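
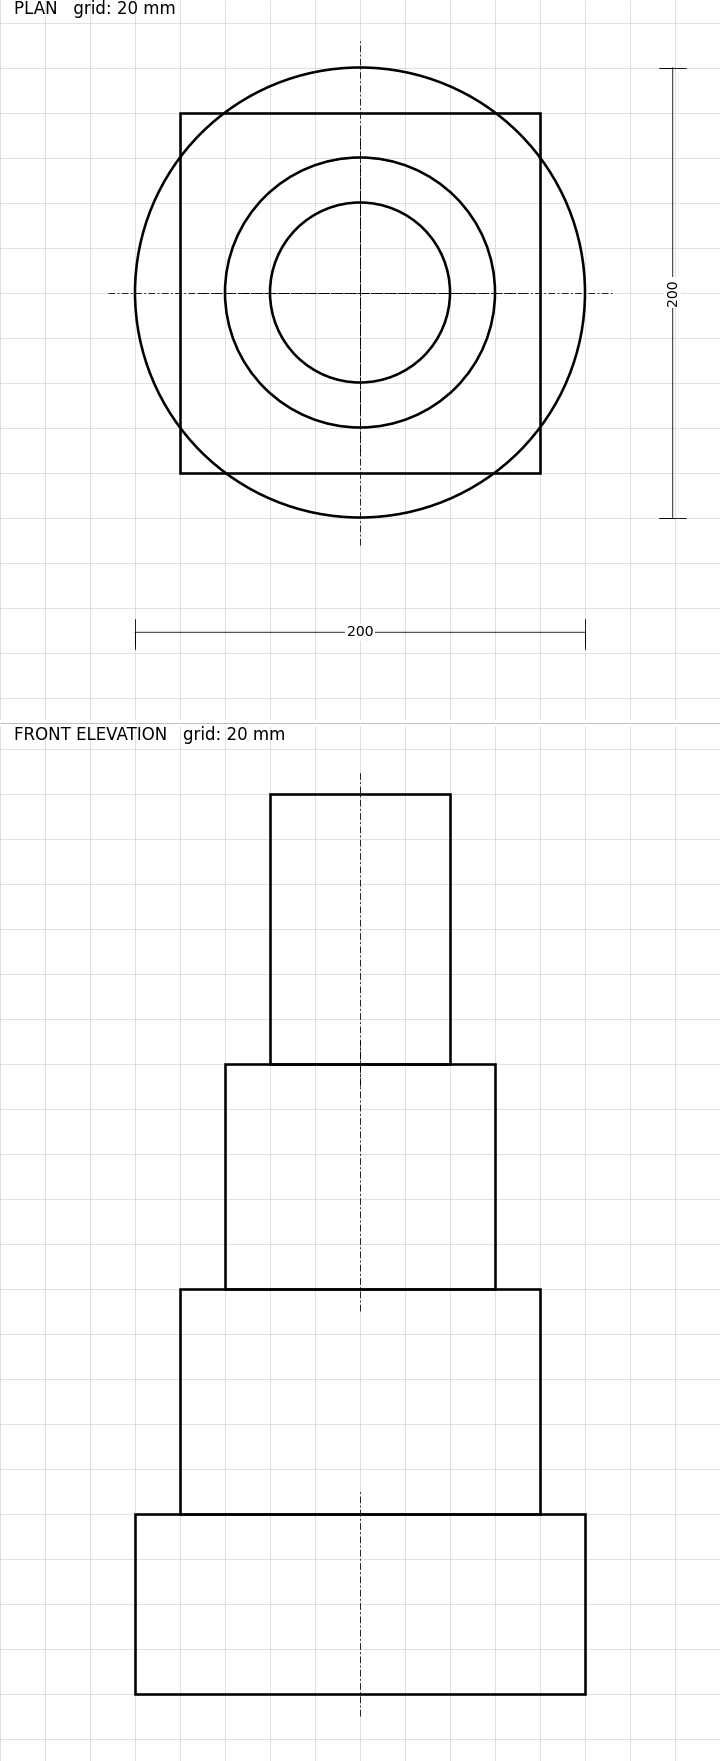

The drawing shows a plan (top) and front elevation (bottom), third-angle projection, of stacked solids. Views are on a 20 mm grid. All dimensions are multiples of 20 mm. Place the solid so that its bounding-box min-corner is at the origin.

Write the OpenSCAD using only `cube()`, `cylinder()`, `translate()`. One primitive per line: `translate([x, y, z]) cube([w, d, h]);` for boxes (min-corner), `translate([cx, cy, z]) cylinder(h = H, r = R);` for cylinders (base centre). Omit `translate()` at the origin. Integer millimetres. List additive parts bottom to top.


translate([100, 100, 0]) cylinder(h = 80, r = 100);
translate([20, 20, 80]) cube([160, 160, 100]);
translate([100, 100, 180]) cylinder(h = 100, r = 60);
translate([100, 100, 280]) cylinder(h = 120, r = 40);


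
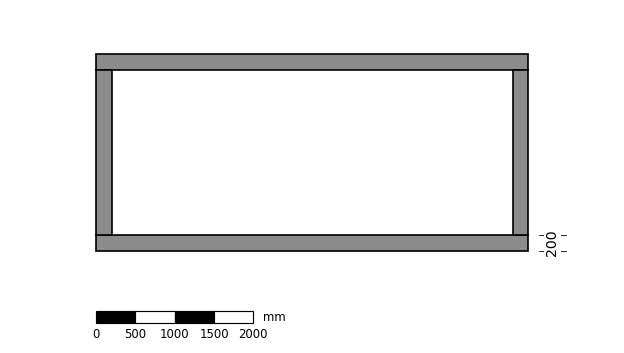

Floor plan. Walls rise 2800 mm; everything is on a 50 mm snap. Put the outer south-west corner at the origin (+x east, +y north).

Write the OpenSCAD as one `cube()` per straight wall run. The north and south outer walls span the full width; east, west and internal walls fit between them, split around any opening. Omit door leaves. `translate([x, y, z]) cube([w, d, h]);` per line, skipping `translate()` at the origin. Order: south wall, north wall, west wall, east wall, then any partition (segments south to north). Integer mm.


cube([5500, 200, 2800]);
translate([0, 2300, 0]) cube([5500, 200, 2800]);
translate([0, 200, 0]) cube([200, 2100, 2800]);
translate([5300, 200, 0]) cube([200, 2100, 2800]);


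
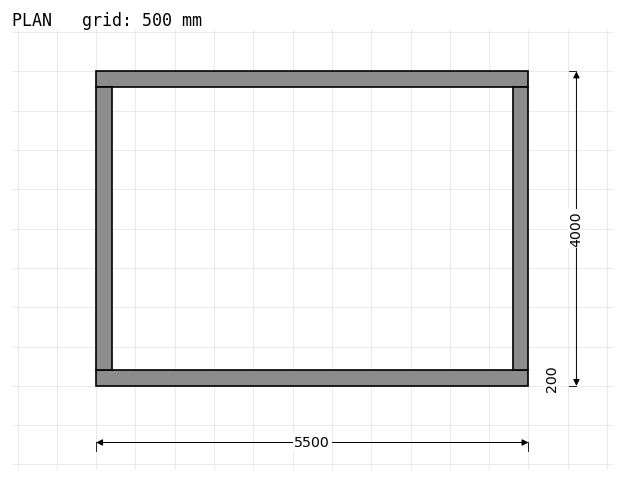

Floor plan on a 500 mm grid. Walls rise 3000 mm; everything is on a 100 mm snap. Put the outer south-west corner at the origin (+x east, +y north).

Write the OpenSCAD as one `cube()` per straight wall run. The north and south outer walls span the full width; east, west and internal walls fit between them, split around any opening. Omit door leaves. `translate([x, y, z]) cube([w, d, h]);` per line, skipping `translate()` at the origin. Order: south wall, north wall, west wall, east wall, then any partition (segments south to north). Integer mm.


cube([5500, 200, 3000]);
translate([0, 3800, 0]) cube([5500, 200, 3000]);
translate([0, 200, 0]) cube([200, 3600, 3000]);
translate([5300, 200, 0]) cube([200, 3600, 3000]);


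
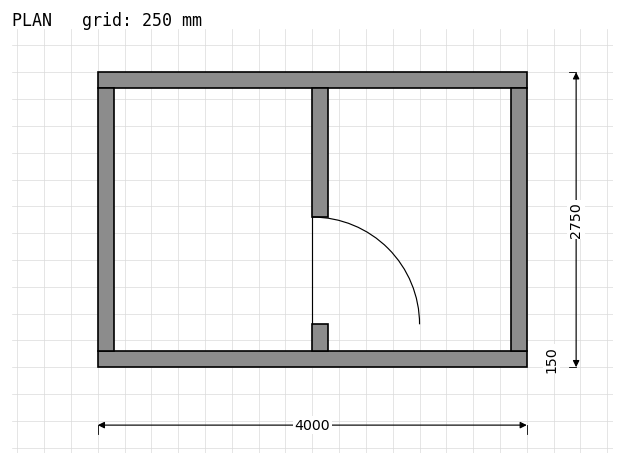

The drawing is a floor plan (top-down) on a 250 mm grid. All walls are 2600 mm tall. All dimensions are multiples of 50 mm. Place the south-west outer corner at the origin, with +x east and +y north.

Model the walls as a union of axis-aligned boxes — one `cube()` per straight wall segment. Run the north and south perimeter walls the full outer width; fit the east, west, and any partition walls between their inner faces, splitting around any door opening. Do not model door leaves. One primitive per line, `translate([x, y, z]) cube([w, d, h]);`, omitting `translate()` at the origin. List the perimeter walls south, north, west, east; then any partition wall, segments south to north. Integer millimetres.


cube([4000, 150, 2600]);
translate([0, 2600, 0]) cube([4000, 150, 2600]);
translate([0, 150, 0]) cube([150, 2450, 2600]);
translate([3850, 150, 0]) cube([150, 2450, 2600]);
translate([2000, 150, 0]) cube([150, 250, 2600]);
translate([2000, 1400, 0]) cube([150, 1200, 2600]);


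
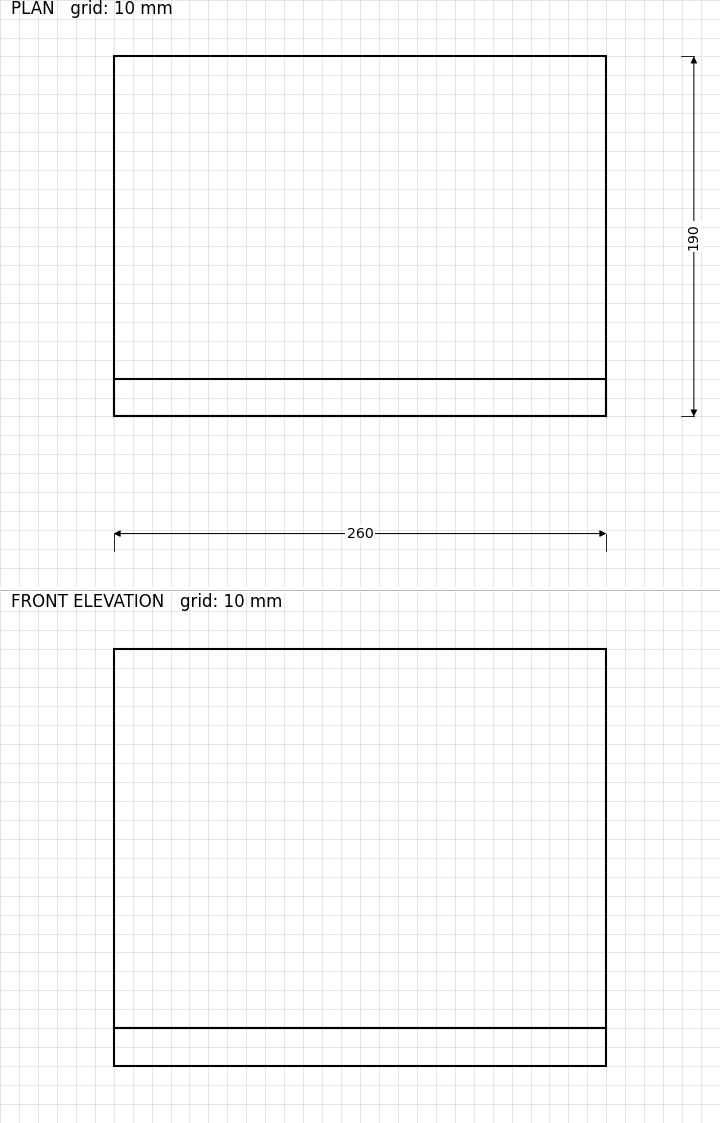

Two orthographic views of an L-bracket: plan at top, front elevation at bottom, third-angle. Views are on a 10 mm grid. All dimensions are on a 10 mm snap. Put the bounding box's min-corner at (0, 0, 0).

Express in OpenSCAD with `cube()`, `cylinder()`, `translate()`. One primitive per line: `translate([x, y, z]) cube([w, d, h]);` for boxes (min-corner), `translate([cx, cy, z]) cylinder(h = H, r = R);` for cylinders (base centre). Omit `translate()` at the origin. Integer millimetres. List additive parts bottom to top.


cube([260, 190, 20]);
translate([0, 0, 20]) cube([260, 20, 200]);


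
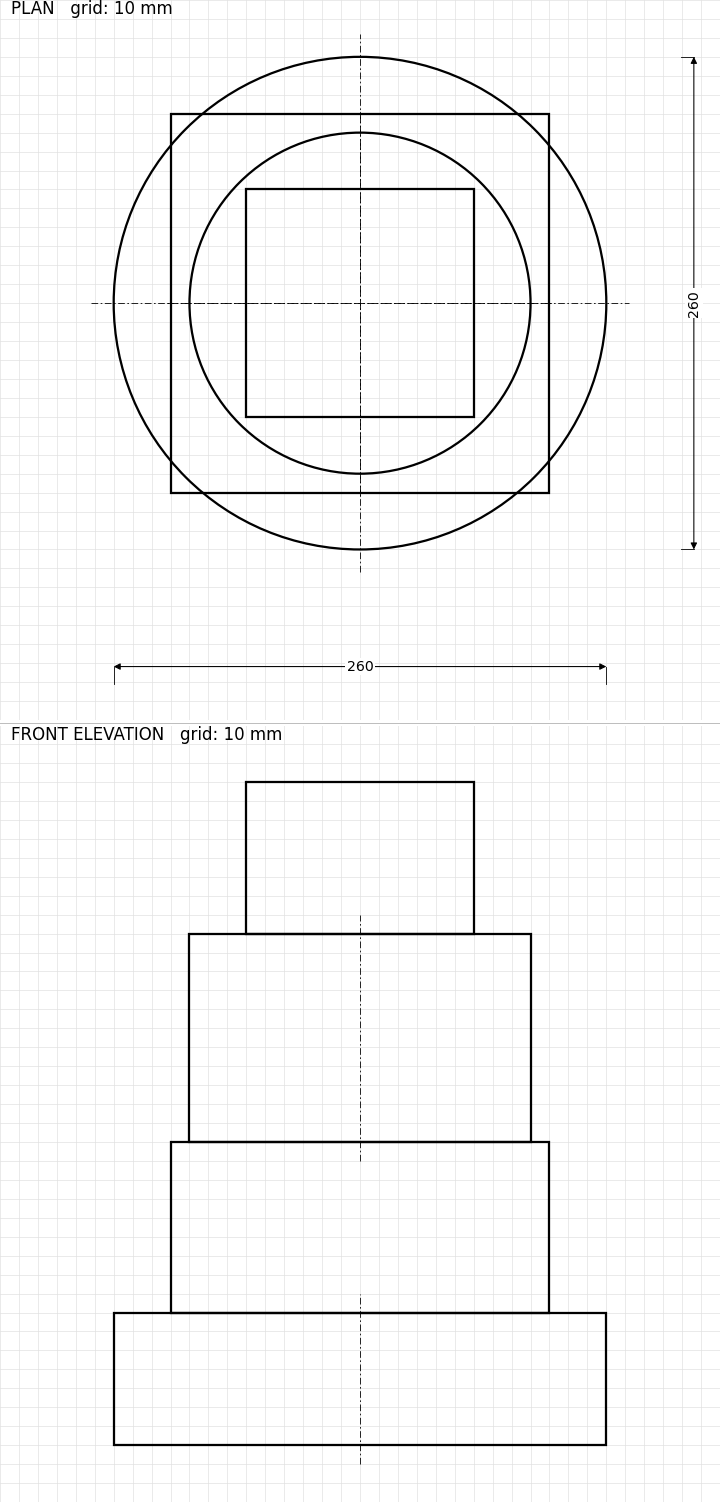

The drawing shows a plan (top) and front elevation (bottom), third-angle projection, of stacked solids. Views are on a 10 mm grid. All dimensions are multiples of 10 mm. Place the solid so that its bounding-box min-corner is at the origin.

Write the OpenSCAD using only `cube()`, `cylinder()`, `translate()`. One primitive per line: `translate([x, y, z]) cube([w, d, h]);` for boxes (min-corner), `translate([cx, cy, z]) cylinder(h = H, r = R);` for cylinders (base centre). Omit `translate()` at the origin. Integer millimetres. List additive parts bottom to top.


translate([130, 130, 0]) cylinder(h = 70, r = 130);
translate([30, 30, 70]) cube([200, 200, 90]);
translate([130, 130, 160]) cylinder(h = 110, r = 90);
translate([70, 70, 270]) cube([120, 120, 80]);


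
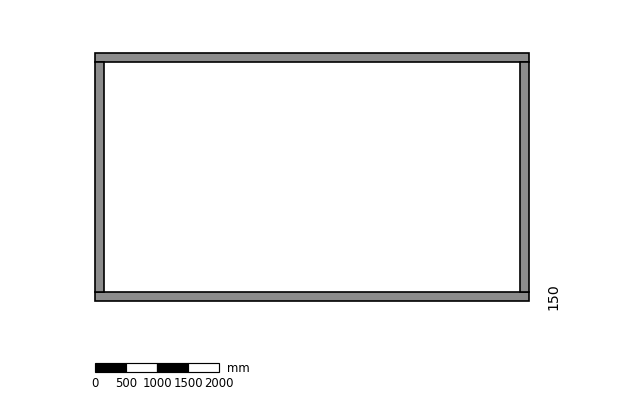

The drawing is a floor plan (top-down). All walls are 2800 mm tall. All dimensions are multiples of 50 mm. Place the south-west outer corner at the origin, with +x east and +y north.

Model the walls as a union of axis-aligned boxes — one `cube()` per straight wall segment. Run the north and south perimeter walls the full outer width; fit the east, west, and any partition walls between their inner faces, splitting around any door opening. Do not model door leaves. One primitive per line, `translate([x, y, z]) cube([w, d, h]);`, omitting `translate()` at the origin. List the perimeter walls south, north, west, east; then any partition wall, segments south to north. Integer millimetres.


cube([7000, 150, 2800]);
translate([0, 3850, 0]) cube([7000, 150, 2800]);
translate([0, 150, 0]) cube([150, 3700, 2800]);
translate([6850, 150, 0]) cube([150, 3700, 2800]);


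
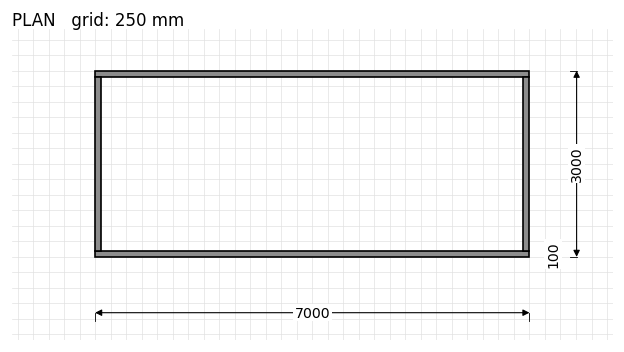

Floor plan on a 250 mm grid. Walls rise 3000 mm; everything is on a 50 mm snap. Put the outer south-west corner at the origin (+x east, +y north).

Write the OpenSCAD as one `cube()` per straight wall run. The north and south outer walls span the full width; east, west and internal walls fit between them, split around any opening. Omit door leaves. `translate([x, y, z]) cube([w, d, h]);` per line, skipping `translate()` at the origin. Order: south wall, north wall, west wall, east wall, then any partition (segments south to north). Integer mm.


cube([7000, 100, 3000]);
translate([0, 2900, 0]) cube([7000, 100, 3000]);
translate([0, 100, 0]) cube([100, 2800, 3000]);
translate([6900, 100, 0]) cube([100, 2800, 3000]);


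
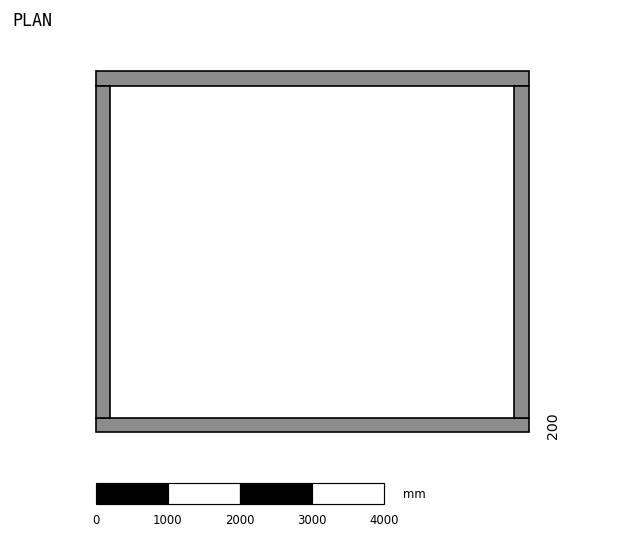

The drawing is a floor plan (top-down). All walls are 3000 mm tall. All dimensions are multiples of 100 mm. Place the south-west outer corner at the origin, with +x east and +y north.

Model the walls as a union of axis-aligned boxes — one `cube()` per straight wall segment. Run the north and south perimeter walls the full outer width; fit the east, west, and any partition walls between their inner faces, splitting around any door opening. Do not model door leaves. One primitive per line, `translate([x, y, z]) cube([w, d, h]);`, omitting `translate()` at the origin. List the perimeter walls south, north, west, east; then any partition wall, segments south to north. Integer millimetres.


cube([6000, 200, 3000]);
translate([0, 4800, 0]) cube([6000, 200, 3000]);
translate([0, 200, 0]) cube([200, 4600, 3000]);
translate([5800, 200, 0]) cube([200, 4600, 3000]);


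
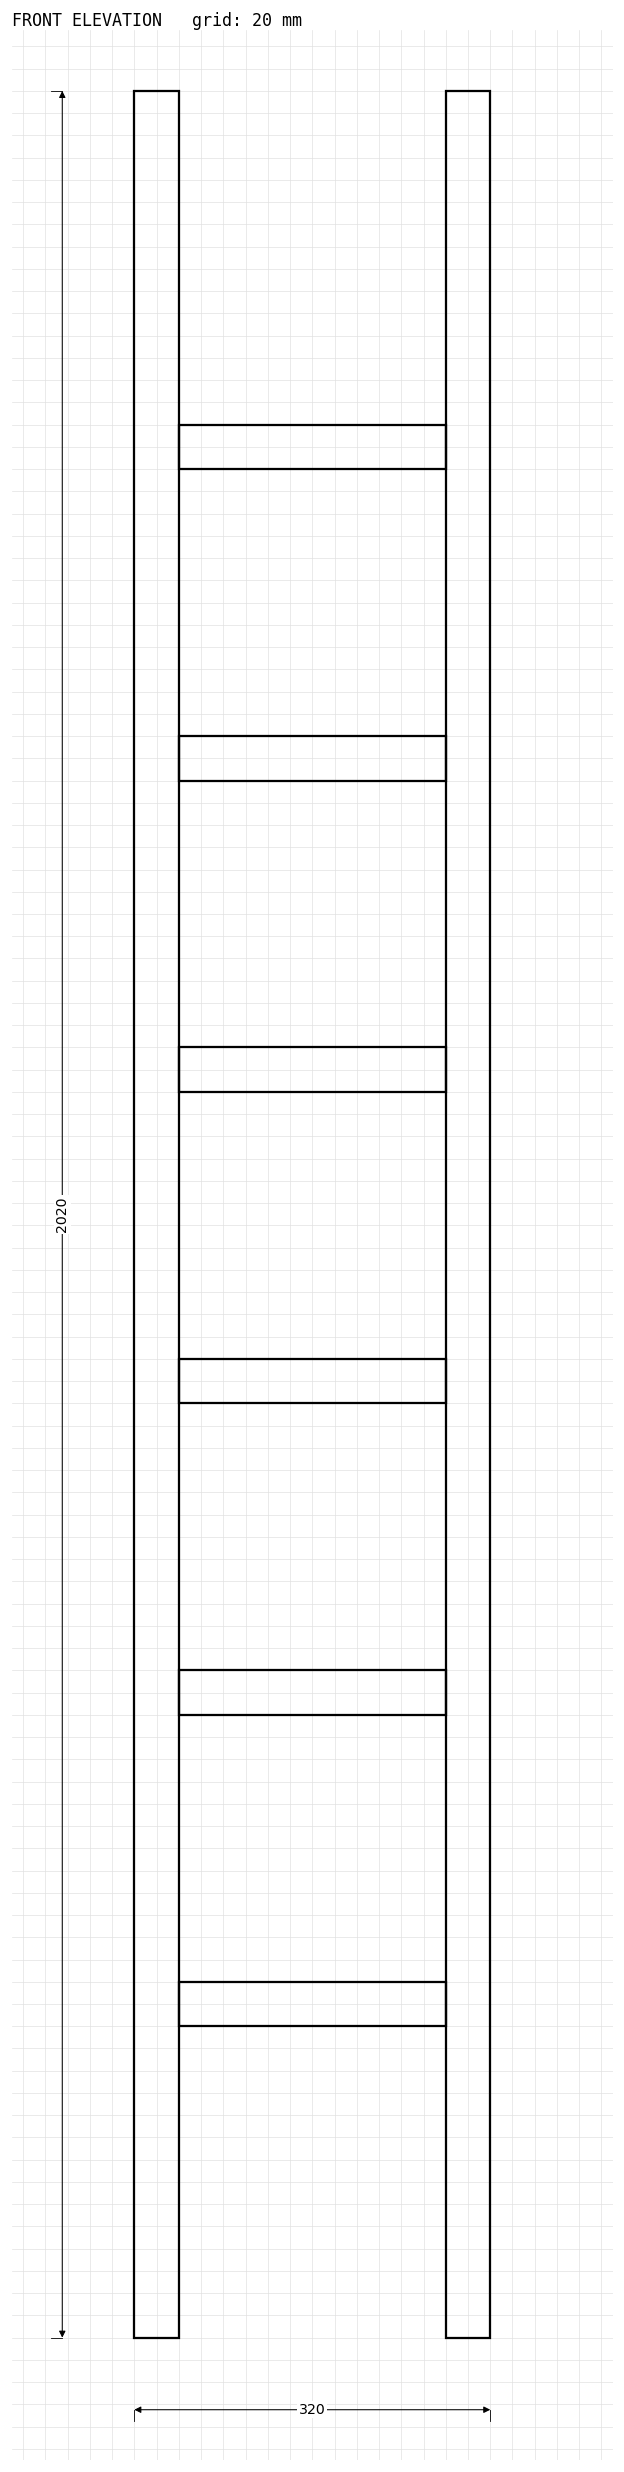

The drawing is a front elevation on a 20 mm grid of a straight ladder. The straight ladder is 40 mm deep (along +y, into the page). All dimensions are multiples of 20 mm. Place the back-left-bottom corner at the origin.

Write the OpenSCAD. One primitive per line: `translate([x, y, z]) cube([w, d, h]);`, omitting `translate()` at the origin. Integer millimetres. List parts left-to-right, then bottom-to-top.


cube([40, 40, 2020]);
translate([40, 0, 280]) cube([240, 40, 40]);
translate([40, 0, 560]) cube([240, 40, 40]);
translate([40, 0, 840]) cube([240, 40, 40]);
translate([40, 0, 1120]) cube([240, 40, 40]);
translate([40, 0, 1400]) cube([240, 40, 40]);
translate([40, 0, 1680]) cube([240, 40, 40]);
translate([280, 0, 0]) cube([40, 40, 2020]);


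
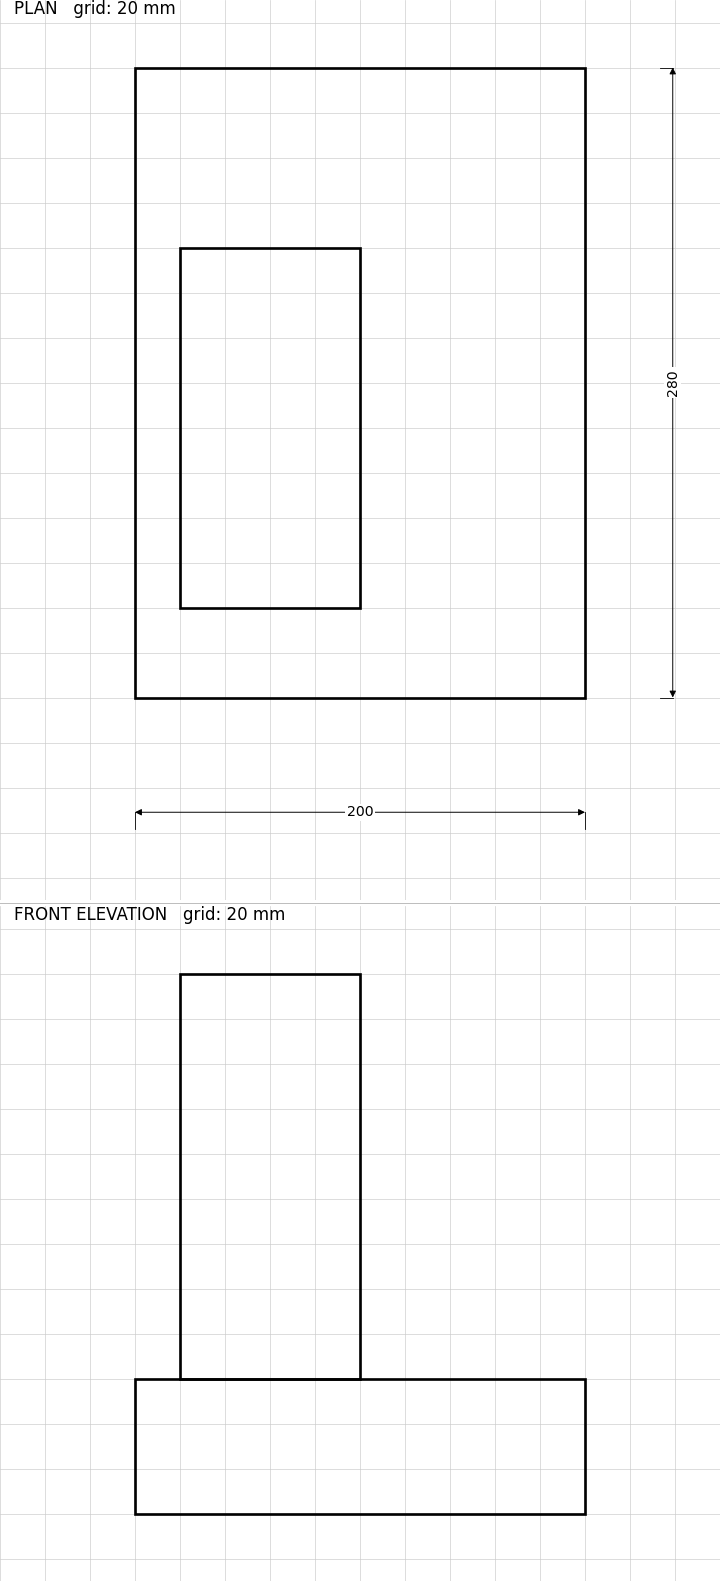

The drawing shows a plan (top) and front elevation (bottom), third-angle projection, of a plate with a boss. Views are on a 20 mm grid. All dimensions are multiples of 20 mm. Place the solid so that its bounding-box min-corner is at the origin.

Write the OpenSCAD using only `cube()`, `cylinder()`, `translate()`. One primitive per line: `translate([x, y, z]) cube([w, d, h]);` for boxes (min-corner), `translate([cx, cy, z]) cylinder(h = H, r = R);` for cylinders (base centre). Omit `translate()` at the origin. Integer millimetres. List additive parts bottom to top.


cube([200, 280, 60]);
translate([20, 40, 60]) cube([80, 160, 180]);


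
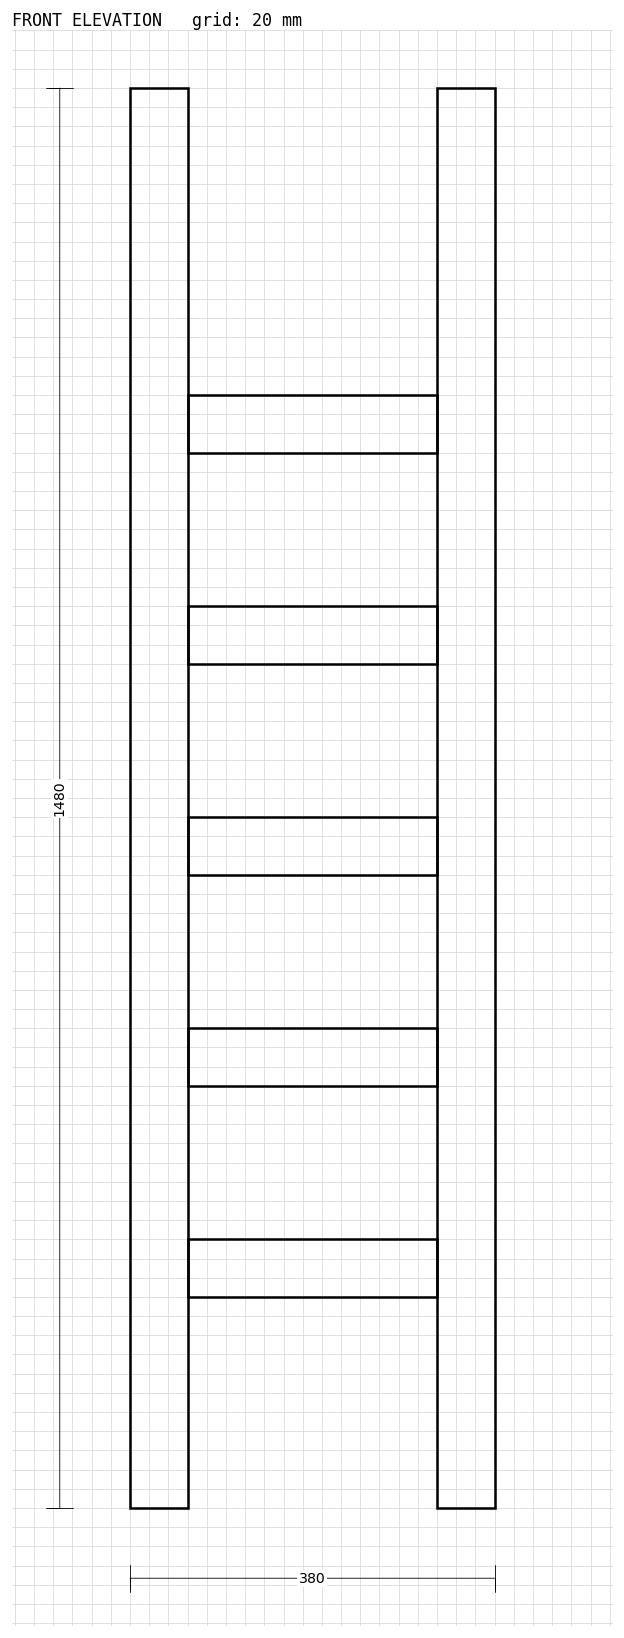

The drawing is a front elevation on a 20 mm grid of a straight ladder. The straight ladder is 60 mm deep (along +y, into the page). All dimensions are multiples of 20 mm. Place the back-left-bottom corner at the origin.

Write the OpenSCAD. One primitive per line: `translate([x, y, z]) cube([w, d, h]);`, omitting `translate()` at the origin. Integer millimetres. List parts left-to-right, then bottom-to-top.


cube([60, 60, 1480]);
translate([60, 0, 220]) cube([260, 60, 60]);
translate([60, 0, 440]) cube([260, 60, 60]);
translate([60, 0, 660]) cube([260, 60, 60]);
translate([60, 0, 880]) cube([260, 60, 60]);
translate([60, 0, 1100]) cube([260, 60, 60]);
translate([320, 0, 0]) cube([60, 60, 1480]);


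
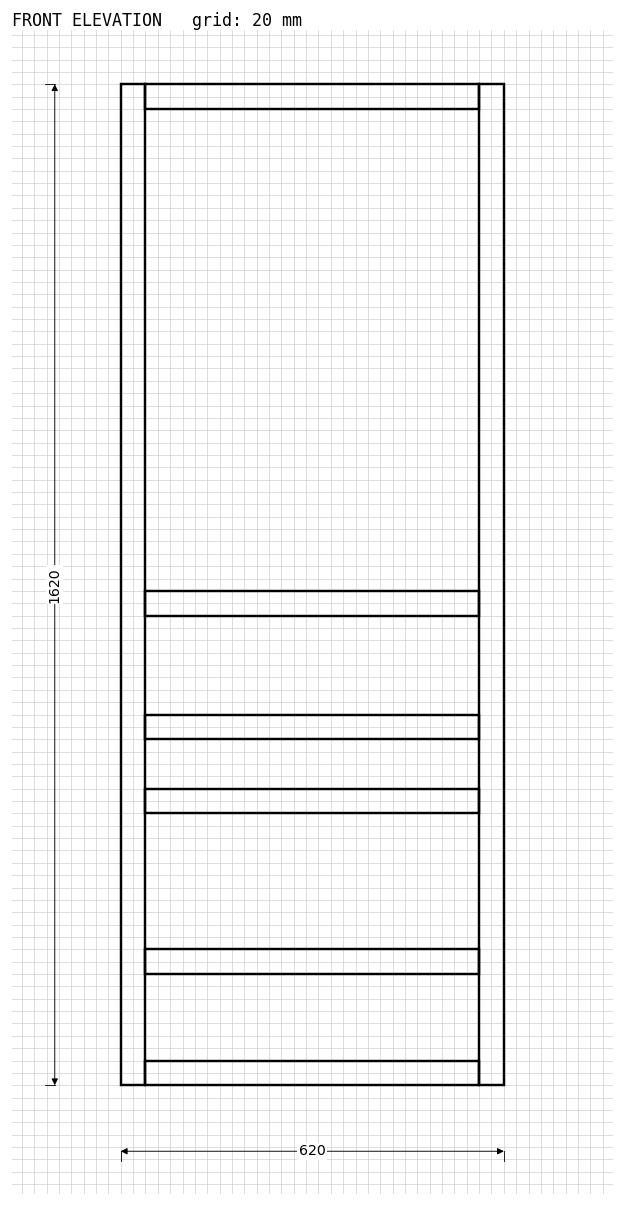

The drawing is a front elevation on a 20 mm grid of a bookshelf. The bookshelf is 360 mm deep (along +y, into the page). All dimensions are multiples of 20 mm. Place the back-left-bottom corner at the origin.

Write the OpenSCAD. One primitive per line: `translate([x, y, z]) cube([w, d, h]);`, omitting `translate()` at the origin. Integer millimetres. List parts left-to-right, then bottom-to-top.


cube([40, 360, 1620]);
translate([40, 0, 0]) cube([540, 360, 40]);
translate([40, 0, 180]) cube([540, 360, 40]);
translate([40, 0, 440]) cube([540, 360, 40]);
translate([40, 0, 560]) cube([540, 360, 40]);
translate([40, 0, 760]) cube([540, 360, 40]);
translate([40, 0, 1580]) cube([540, 360, 40]);
translate([580, 0, 0]) cube([40, 360, 1620]);


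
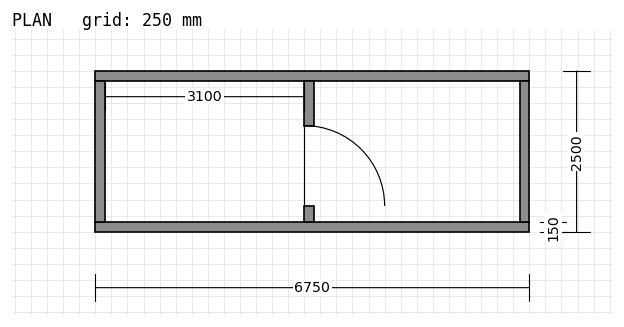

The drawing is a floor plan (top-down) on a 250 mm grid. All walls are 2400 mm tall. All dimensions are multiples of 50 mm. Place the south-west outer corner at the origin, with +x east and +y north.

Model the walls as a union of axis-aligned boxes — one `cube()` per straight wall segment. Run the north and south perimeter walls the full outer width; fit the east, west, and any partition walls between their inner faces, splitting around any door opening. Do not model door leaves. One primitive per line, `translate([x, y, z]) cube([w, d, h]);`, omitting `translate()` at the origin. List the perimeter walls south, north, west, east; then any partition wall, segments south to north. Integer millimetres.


cube([6750, 150, 2400]);
translate([0, 2350, 0]) cube([6750, 150, 2400]);
translate([0, 150, 0]) cube([150, 2200, 2400]);
translate([6600, 150, 0]) cube([150, 2200, 2400]);
translate([3250, 150, 0]) cube([150, 250, 2400]);
translate([3250, 1650, 0]) cube([150, 700, 2400]);


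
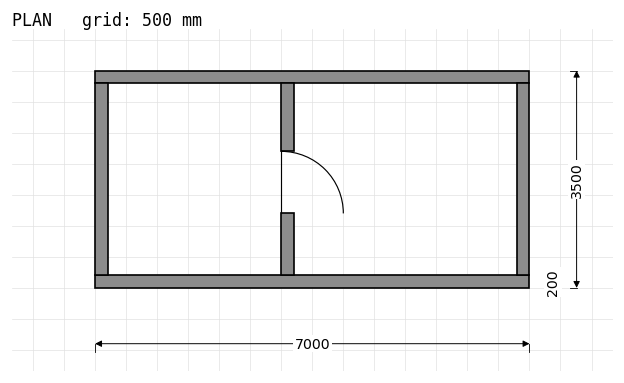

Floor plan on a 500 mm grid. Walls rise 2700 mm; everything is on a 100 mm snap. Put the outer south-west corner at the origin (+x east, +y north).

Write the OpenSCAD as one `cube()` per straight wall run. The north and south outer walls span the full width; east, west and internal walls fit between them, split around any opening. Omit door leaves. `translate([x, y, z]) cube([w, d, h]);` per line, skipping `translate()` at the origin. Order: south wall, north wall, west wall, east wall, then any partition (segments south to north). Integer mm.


cube([7000, 200, 2700]);
translate([0, 3300, 0]) cube([7000, 200, 2700]);
translate([0, 200, 0]) cube([200, 3100, 2700]);
translate([6800, 200, 0]) cube([200, 3100, 2700]);
translate([3000, 200, 0]) cube([200, 1000, 2700]);
translate([3000, 2200, 0]) cube([200, 1100, 2700]);


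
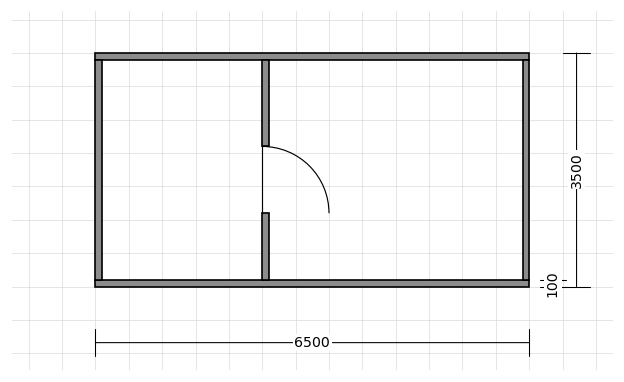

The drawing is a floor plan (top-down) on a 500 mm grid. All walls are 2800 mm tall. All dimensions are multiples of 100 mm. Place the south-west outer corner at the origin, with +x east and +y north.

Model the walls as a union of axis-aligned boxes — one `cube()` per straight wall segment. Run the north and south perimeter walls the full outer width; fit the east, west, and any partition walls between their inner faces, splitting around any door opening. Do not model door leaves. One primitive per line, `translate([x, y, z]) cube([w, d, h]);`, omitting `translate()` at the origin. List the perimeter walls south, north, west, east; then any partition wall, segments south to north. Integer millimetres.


cube([6500, 100, 2800]);
translate([0, 3400, 0]) cube([6500, 100, 2800]);
translate([0, 100, 0]) cube([100, 3300, 2800]);
translate([6400, 100, 0]) cube([100, 3300, 2800]);
translate([2500, 100, 0]) cube([100, 1000, 2800]);
translate([2500, 2100, 0]) cube([100, 1300, 2800]);


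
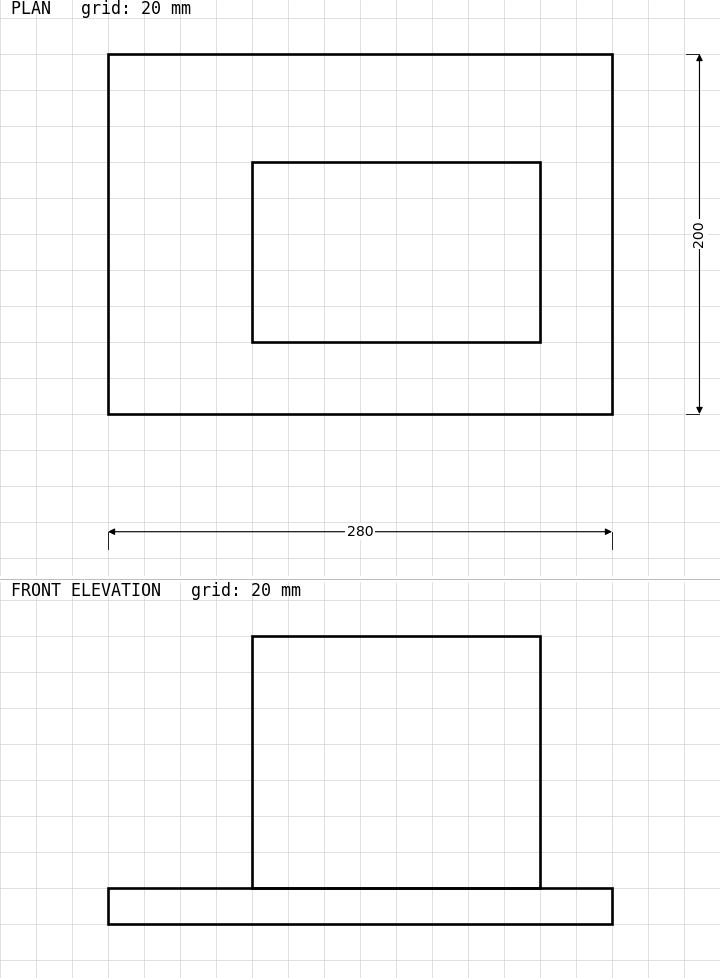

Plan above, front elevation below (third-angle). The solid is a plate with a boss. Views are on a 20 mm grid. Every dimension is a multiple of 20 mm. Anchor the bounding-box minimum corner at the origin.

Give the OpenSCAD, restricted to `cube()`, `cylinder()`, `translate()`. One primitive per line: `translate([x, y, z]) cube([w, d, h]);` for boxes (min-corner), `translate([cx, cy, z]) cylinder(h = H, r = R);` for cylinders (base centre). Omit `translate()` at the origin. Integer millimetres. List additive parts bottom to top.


cube([280, 200, 20]);
translate([80, 40, 20]) cube([160, 100, 140]);


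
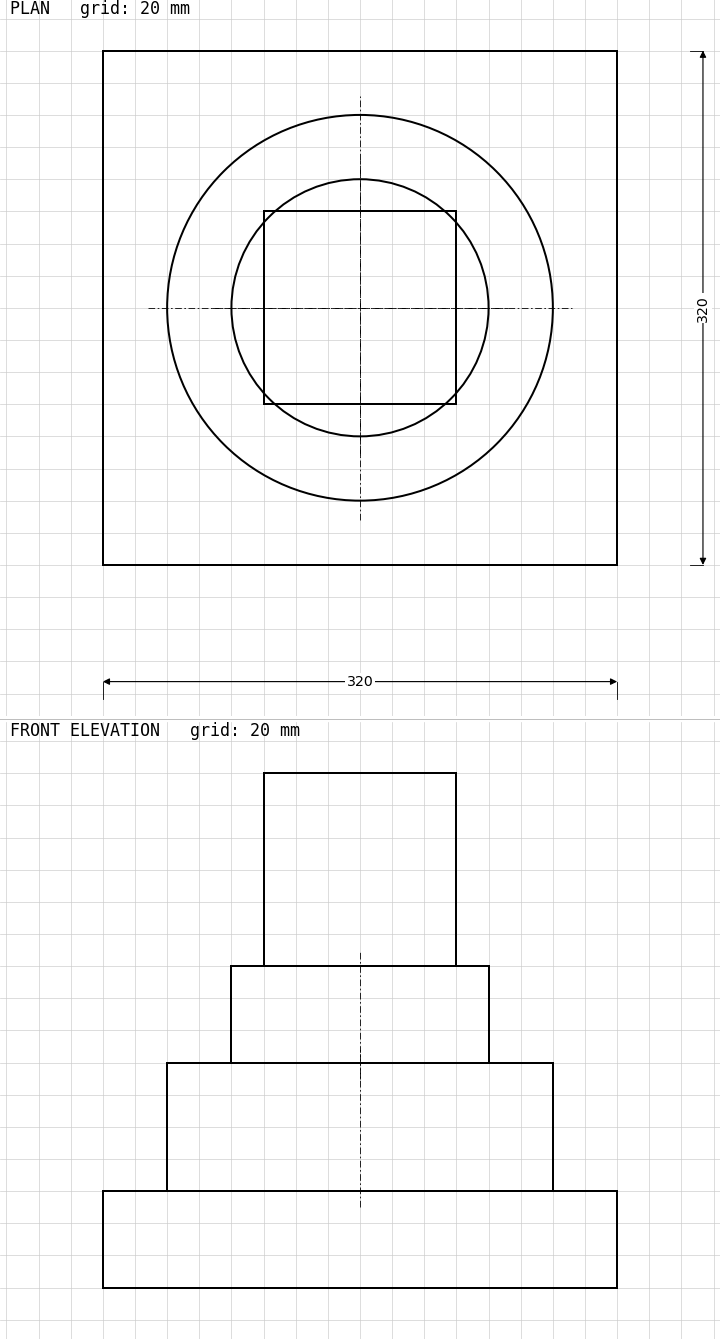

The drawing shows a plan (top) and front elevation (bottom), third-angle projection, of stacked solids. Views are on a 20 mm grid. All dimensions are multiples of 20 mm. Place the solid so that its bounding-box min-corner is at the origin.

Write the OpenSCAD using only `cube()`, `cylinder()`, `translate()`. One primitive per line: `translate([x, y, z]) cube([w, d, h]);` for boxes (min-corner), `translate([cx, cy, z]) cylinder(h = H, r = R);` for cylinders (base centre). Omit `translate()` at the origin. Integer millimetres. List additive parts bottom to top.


cube([320, 320, 60]);
translate([160, 160, 60]) cylinder(h = 80, r = 120);
translate([160, 160, 140]) cylinder(h = 60, r = 80);
translate([100, 100, 200]) cube([120, 120, 120]);


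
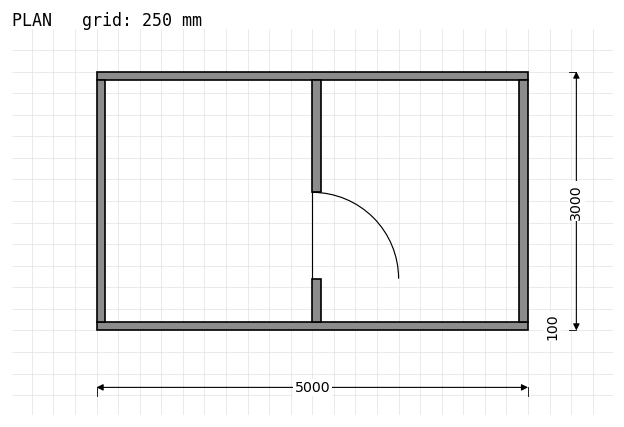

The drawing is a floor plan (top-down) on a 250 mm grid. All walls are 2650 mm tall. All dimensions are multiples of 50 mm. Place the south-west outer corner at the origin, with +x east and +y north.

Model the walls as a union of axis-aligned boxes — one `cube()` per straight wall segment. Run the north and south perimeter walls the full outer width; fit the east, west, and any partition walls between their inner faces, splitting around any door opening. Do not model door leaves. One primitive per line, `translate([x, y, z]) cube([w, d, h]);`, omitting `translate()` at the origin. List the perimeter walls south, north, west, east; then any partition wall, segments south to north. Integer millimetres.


cube([5000, 100, 2650]);
translate([0, 2900, 0]) cube([5000, 100, 2650]);
translate([0, 100, 0]) cube([100, 2800, 2650]);
translate([4900, 100, 0]) cube([100, 2800, 2650]);
translate([2500, 100, 0]) cube([100, 500, 2650]);
translate([2500, 1600, 0]) cube([100, 1300, 2650]);


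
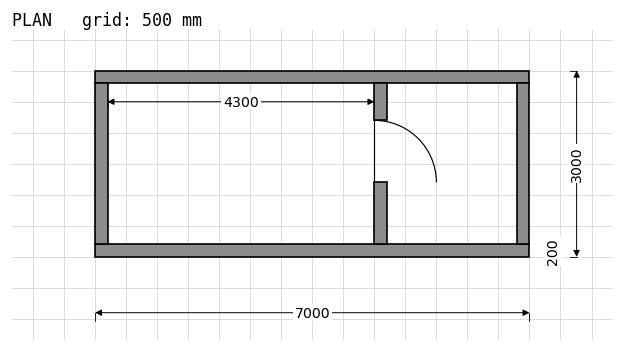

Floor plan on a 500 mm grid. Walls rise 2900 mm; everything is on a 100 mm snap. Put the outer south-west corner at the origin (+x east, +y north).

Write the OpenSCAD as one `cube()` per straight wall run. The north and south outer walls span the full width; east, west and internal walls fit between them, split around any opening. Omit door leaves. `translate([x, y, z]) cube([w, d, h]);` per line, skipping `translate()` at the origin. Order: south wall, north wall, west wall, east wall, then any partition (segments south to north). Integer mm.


cube([7000, 200, 2900]);
translate([0, 2800, 0]) cube([7000, 200, 2900]);
translate([0, 200, 0]) cube([200, 2600, 2900]);
translate([6800, 200, 0]) cube([200, 2600, 2900]);
translate([4500, 200, 0]) cube([200, 1000, 2900]);
translate([4500, 2200, 0]) cube([200, 600, 2900]);


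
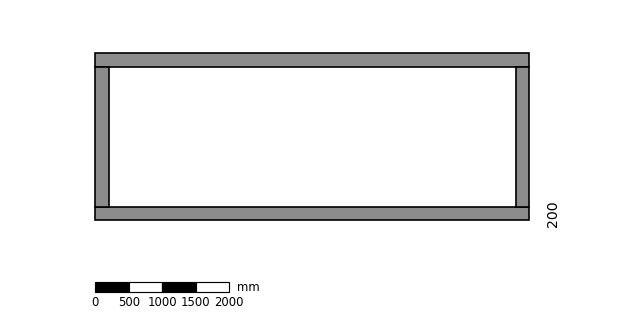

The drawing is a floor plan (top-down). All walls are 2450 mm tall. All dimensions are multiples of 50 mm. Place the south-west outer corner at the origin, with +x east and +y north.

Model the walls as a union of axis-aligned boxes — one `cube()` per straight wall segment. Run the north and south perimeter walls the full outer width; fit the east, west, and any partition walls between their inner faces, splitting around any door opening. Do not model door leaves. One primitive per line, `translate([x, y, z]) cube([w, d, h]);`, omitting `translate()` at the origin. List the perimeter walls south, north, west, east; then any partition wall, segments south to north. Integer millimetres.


cube([6500, 200, 2450]);
translate([0, 2300, 0]) cube([6500, 200, 2450]);
translate([0, 200, 0]) cube([200, 2100, 2450]);
translate([6300, 200, 0]) cube([200, 2100, 2450]);


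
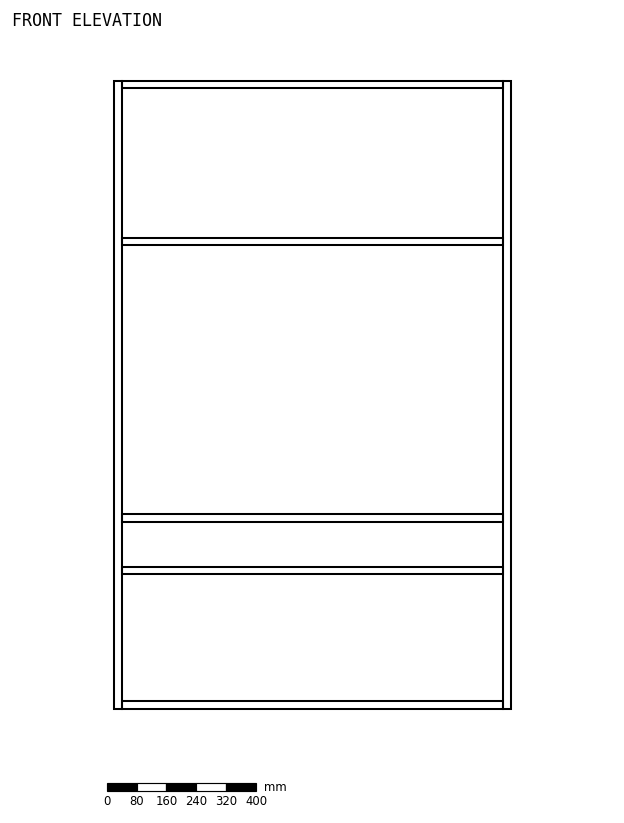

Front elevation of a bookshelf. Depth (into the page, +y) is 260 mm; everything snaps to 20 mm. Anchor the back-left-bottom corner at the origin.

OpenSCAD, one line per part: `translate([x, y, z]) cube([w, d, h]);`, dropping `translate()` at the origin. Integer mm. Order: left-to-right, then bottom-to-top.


cube([20, 260, 1680]);
translate([20, 0, 0]) cube([1020, 260, 20]);
translate([20, 0, 360]) cube([1020, 260, 20]);
translate([20, 0, 500]) cube([1020, 260, 20]);
translate([20, 0, 1240]) cube([1020, 260, 20]);
translate([20, 0, 1660]) cube([1020, 260, 20]);
translate([1040, 0, 0]) cube([20, 260, 1680]);


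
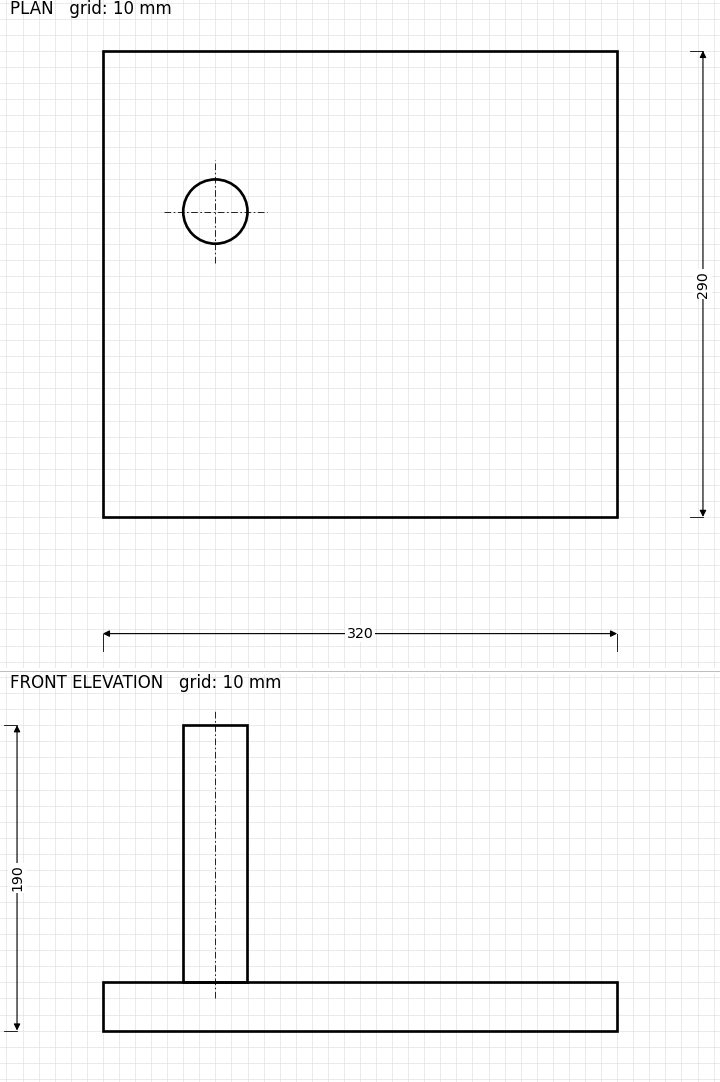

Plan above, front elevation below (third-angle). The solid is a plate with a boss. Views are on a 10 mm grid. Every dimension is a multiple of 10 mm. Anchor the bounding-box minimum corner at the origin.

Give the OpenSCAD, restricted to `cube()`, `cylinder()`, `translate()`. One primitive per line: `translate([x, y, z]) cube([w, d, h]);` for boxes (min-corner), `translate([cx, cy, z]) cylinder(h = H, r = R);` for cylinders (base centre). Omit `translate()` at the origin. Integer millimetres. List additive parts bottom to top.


cube([320, 290, 30]);
translate([70, 190, 30]) cylinder(h = 160, r = 20);


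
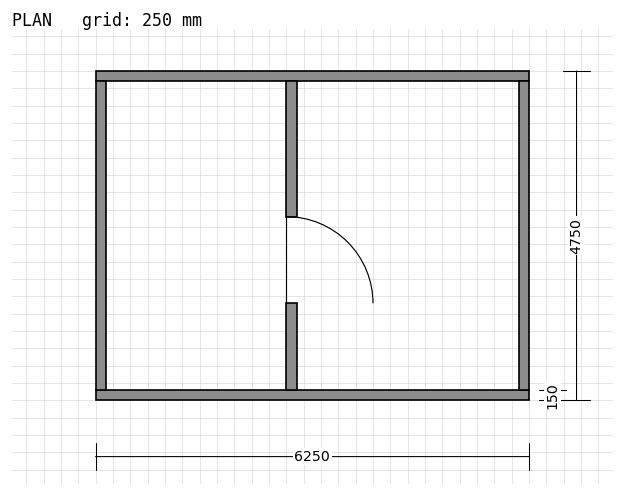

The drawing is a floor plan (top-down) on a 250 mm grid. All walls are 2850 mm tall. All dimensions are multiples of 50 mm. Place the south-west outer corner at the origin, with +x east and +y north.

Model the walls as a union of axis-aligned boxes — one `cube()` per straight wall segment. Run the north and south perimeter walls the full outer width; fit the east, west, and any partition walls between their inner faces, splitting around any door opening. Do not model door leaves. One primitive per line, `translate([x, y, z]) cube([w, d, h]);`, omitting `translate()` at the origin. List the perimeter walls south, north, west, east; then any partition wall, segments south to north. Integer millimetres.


cube([6250, 150, 2850]);
translate([0, 4600, 0]) cube([6250, 150, 2850]);
translate([0, 150, 0]) cube([150, 4450, 2850]);
translate([6100, 150, 0]) cube([150, 4450, 2850]);
translate([2750, 150, 0]) cube([150, 1250, 2850]);
translate([2750, 2650, 0]) cube([150, 1950, 2850]);


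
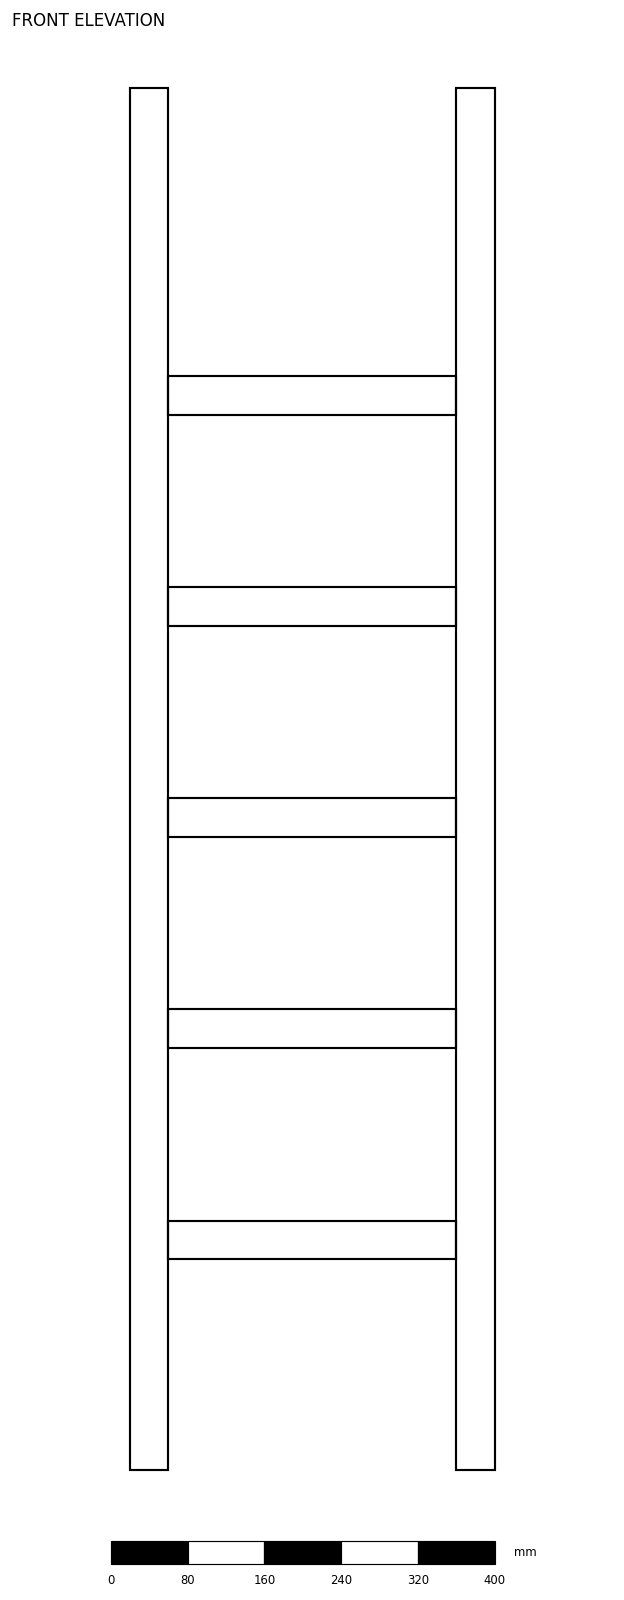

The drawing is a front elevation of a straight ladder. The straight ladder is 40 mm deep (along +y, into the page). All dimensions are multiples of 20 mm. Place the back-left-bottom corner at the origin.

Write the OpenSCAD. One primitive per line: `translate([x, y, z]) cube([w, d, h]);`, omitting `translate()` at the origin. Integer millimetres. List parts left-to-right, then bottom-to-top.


cube([40, 40, 1440]);
translate([40, 0, 220]) cube([300, 40, 40]);
translate([40, 0, 440]) cube([300, 40, 40]);
translate([40, 0, 660]) cube([300, 40, 40]);
translate([40, 0, 880]) cube([300, 40, 40]);
translate([40, 0, 1100]) cube([300, 40, 40]);
translate([340, 0, 0]) cube([40, 40, 1440]);


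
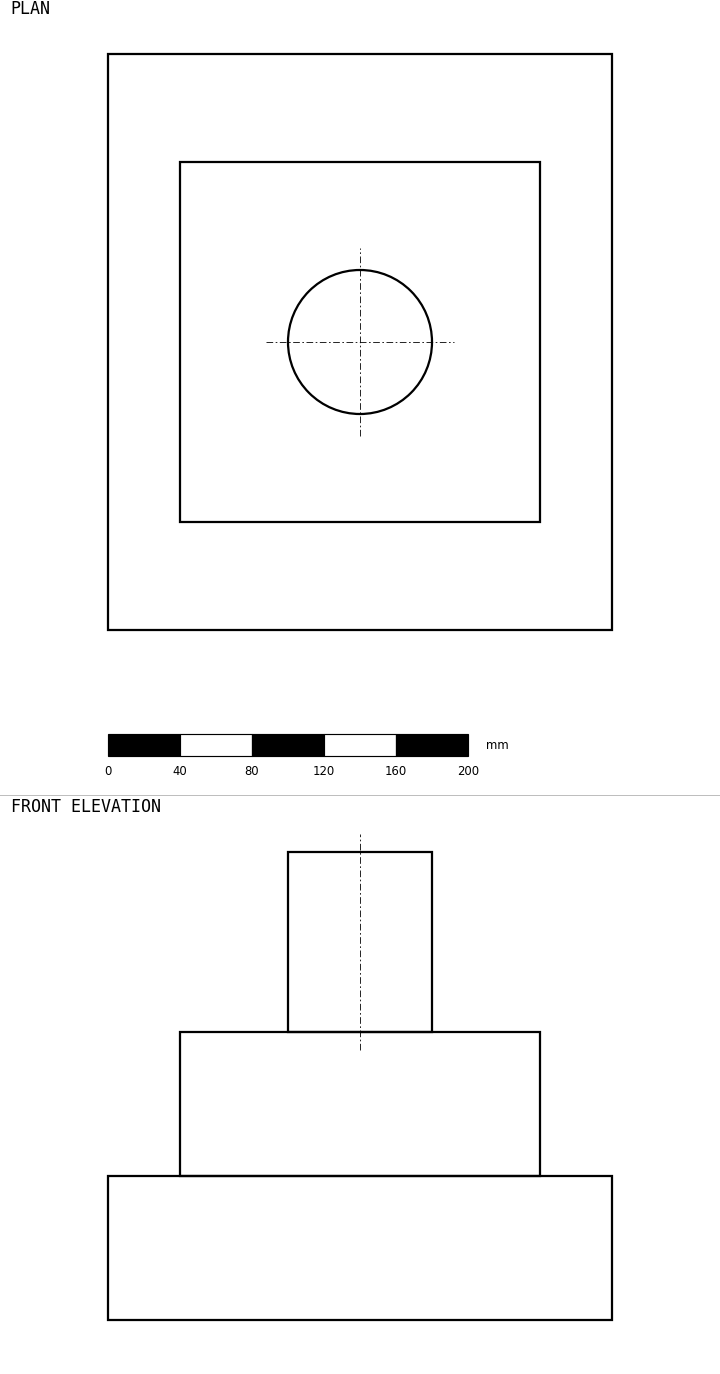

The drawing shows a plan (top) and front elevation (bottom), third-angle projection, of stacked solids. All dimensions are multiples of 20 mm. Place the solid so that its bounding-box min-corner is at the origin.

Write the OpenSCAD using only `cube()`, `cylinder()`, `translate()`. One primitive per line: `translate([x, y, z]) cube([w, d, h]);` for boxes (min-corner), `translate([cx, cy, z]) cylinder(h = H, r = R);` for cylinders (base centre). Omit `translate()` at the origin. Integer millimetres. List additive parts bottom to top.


cube([280, 320, 80]);
translate([40, 60, 80]) cube([200, 200, 80]);
translate([140, 160, 160]) cylinder(h = 100, r = 40);


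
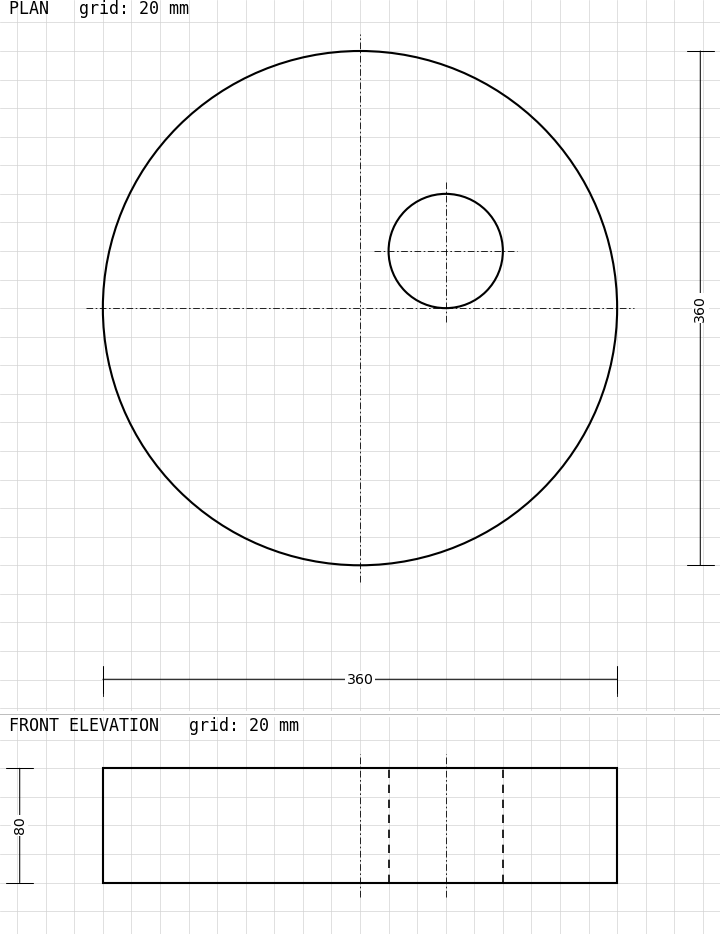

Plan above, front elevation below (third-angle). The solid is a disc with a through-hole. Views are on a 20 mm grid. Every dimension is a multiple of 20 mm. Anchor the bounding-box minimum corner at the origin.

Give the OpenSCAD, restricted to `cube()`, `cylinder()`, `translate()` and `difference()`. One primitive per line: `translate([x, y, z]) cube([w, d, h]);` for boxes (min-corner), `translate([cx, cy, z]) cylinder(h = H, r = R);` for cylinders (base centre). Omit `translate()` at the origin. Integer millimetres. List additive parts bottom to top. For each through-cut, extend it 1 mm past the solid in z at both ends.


difference() {
  translate([180, 180, 0]) cylinder(h = 80, r = 180);
  translate([240, 220, -1]) cylinder(h = 82, r = 40);
}


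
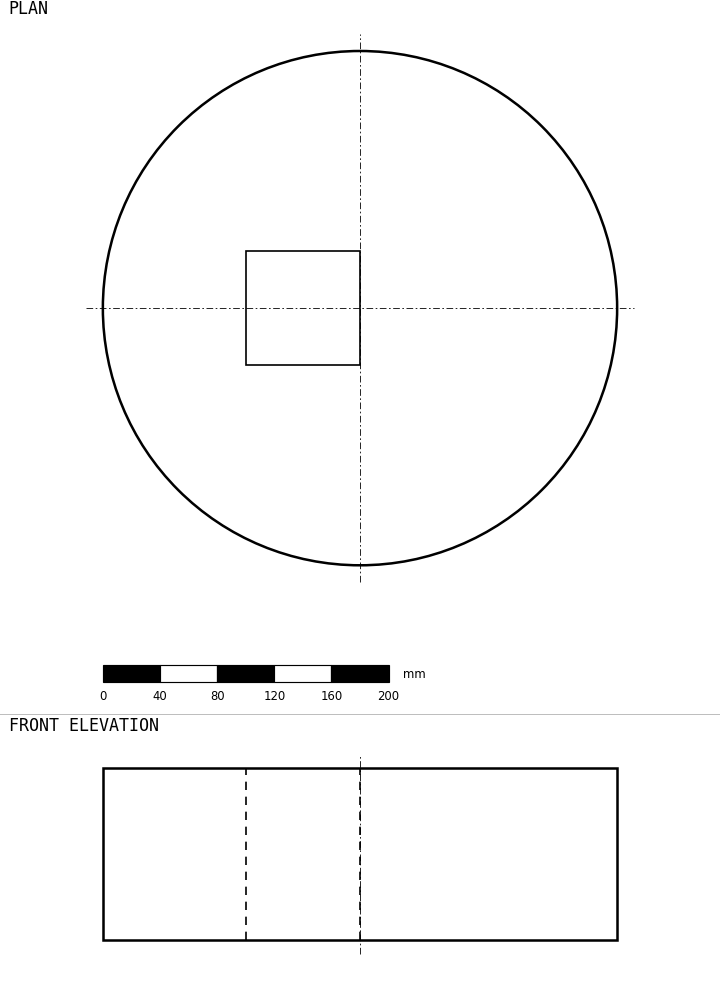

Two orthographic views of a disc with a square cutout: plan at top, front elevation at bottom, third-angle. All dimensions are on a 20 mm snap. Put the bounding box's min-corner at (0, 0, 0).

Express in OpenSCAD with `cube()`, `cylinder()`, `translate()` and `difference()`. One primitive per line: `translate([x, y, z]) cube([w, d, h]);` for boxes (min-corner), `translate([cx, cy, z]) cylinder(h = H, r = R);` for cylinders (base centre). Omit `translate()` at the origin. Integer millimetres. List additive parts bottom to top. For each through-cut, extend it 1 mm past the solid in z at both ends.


difference() {
  translate([180, 180, 0]) cylinder(h = 120, r = 180);
  translate([100, 140, -1]) cube([80, 80, 122]);
}


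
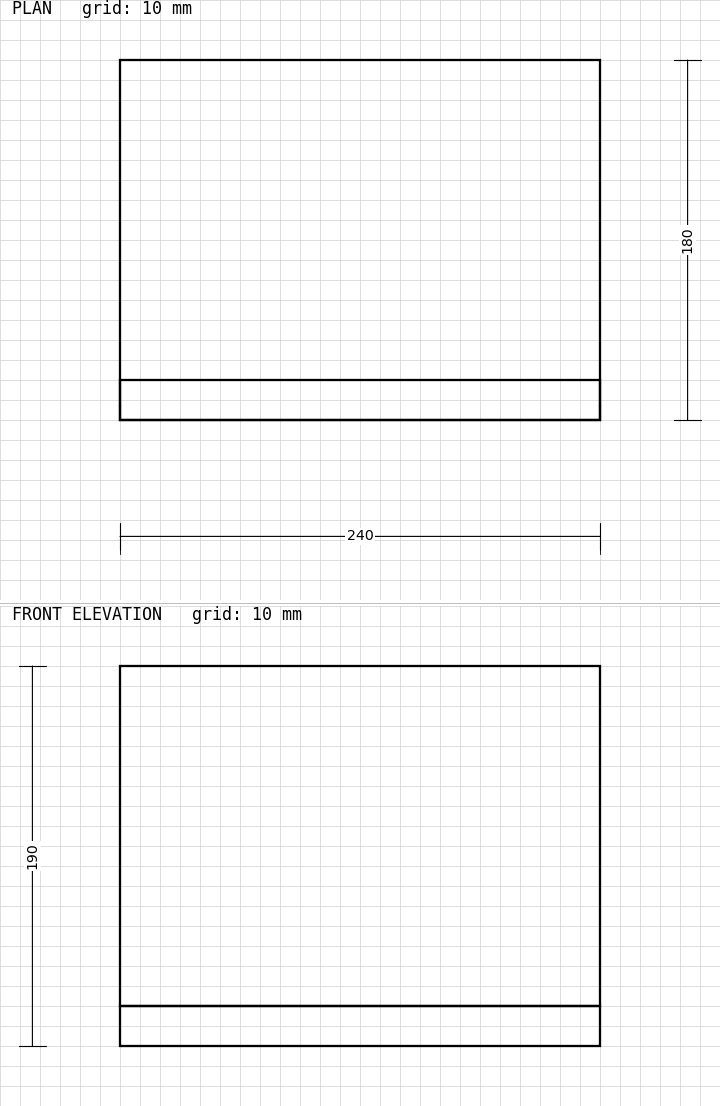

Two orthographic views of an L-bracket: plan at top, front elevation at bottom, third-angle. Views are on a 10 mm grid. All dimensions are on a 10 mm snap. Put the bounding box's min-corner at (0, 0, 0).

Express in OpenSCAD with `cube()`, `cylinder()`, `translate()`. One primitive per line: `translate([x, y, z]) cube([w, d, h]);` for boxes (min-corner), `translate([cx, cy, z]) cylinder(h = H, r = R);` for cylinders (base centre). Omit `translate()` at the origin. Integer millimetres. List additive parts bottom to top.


cube([240, 180, 20]);
translate([0, 0, 20]) cube([240, 20, 170]);


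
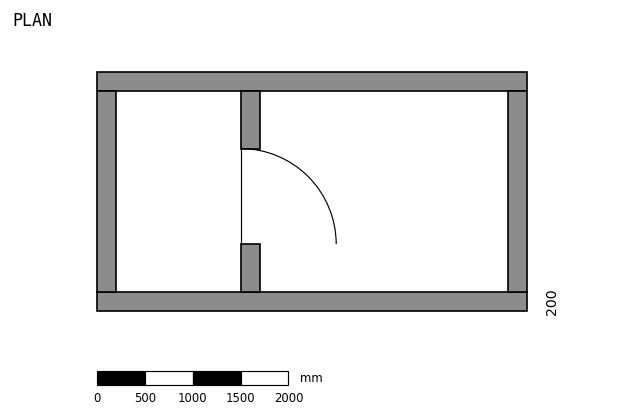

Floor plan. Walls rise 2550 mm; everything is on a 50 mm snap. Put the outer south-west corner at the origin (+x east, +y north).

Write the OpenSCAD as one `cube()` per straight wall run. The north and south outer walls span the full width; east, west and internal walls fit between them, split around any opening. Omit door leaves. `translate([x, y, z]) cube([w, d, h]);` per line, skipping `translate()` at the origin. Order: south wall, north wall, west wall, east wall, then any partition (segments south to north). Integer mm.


cube([4500, 200, 2550]);
translate([0, 2300, 0]) cube([4500, 200, 2550]);
translate([0, 200, 0]) cube([200, 2100, 2550]);
translate([4300, 200, 0]) cube([200, 2100, 2550]);
translate([1500, 200, 0]) cube([200, 500, 2550]);
translate([1500, 1700, 0]) cube([200, 600, 2550]);


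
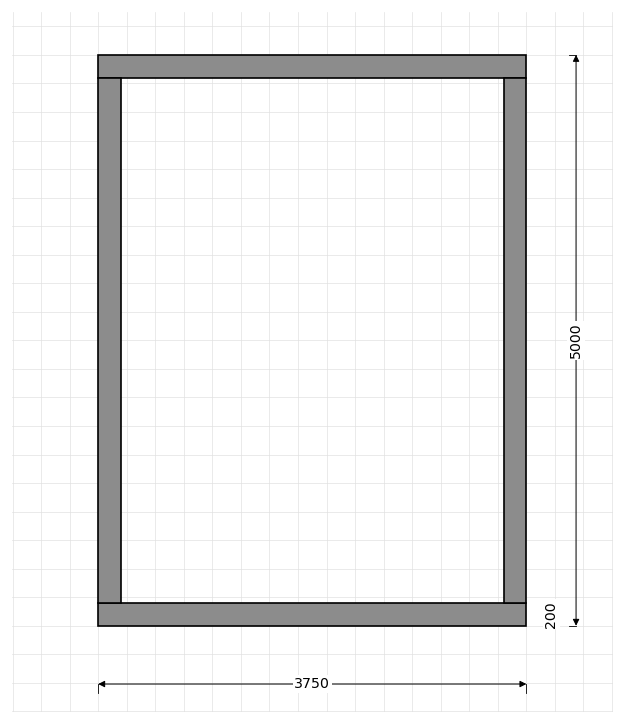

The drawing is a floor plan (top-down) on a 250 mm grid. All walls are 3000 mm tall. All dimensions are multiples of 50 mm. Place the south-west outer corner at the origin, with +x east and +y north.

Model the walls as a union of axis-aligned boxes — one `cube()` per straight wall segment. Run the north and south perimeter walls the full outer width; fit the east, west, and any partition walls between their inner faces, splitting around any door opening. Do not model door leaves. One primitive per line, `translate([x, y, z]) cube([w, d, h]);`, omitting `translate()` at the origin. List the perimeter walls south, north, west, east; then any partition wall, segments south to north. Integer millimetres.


cube([3750, 200, 3000]);
translate([0, 4800, 0]) cube([3750, 200, 3000]);
translate([0, 200, 0]) cube([200, 4600, 3000]);
translate([3550, 200, 0]) cube([200, 4600, 3000]);


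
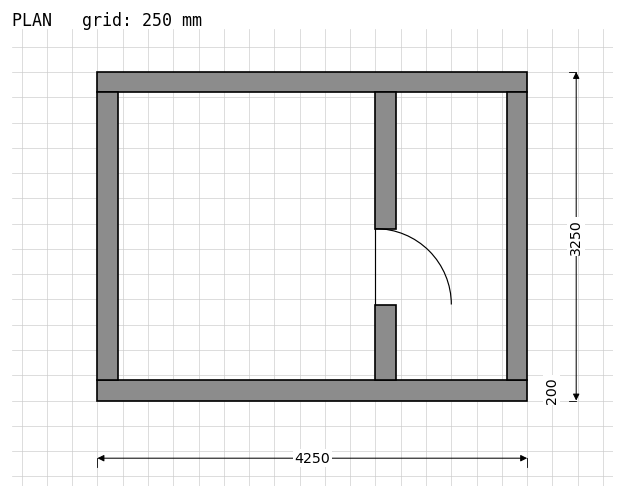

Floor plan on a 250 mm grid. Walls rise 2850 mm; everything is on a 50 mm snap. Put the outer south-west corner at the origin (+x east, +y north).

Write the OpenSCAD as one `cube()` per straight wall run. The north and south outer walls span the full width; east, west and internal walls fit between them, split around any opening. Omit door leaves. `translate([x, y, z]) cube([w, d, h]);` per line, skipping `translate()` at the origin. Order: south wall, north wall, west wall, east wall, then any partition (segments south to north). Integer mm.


cube([4250, 200, 2850]);
translate([0, 3050, 0]) cube([4250, 200, 2850]);
translate([0, 200, 0]) cube([200, 2850, 2850]);
translate([4050, 200, 0]) cube([200, 2850, 2850]);
translate([2750, 200, 0]) cube([200, 750, 2850]);
translate([2750, 1700, 0]) cube([200, 1350, 2850]);


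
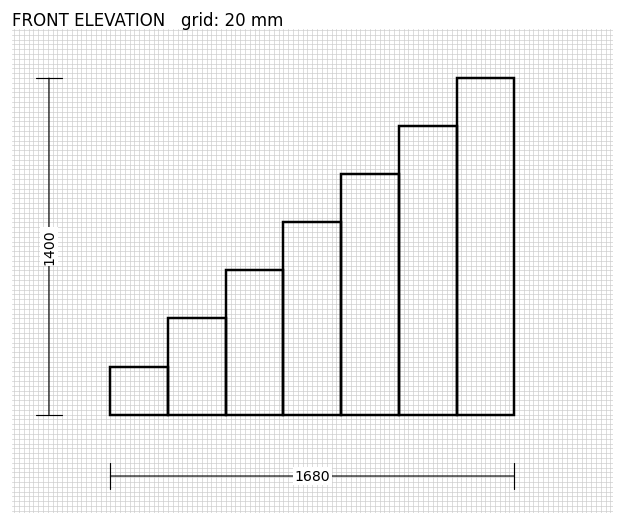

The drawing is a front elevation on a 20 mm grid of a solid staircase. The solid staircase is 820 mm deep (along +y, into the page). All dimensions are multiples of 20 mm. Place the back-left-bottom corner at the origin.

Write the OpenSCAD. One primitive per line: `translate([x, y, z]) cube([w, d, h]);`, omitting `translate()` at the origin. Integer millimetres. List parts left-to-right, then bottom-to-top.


cube([240, 820, 200]);
translate([240, 0, 0]) cube([240, 820, 400]);
translate([480, 0, 0]) cube([240, 820, 600]);
translate([720, 0, 0]) cube([240, 820, 800]);
translate([960, 0, 0]) cube([240, 820, 1000]);
translate([1200, 0, 0]) cube([240, 820, 1200]);
translate([1440, 0, 0]) cube([240, 820, 1400]);


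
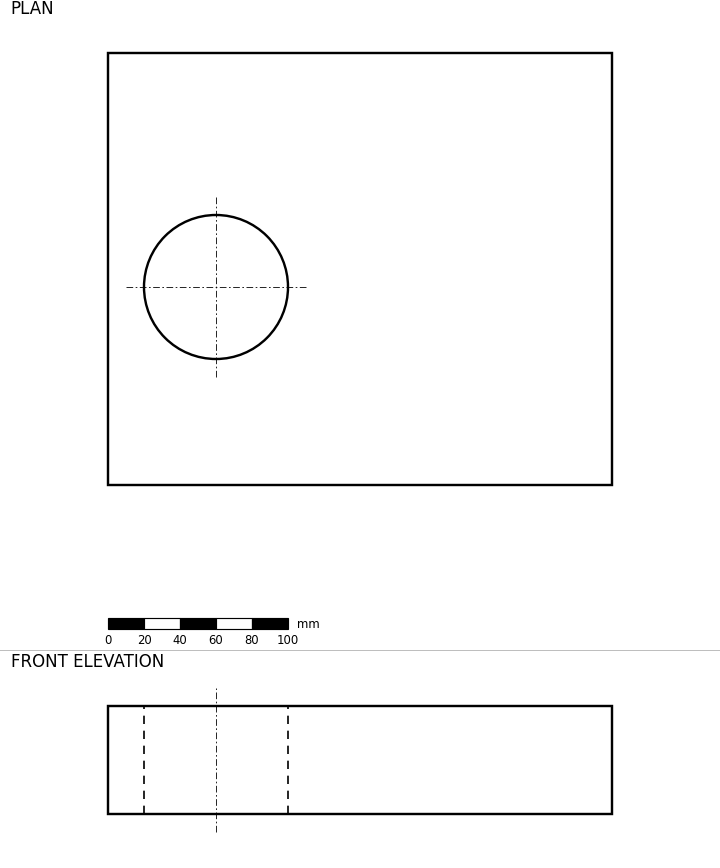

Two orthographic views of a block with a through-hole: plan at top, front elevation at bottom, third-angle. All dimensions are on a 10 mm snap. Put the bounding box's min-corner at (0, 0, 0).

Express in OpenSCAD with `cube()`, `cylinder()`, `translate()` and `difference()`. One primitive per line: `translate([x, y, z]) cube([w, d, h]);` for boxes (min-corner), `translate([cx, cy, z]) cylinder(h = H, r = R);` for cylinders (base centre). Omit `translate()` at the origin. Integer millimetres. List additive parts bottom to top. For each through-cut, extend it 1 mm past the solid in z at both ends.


difference() {
  cube([280, 240, 60]);
  translate([60, 110, -1]) cylinder(h = 62, r = 40);
}


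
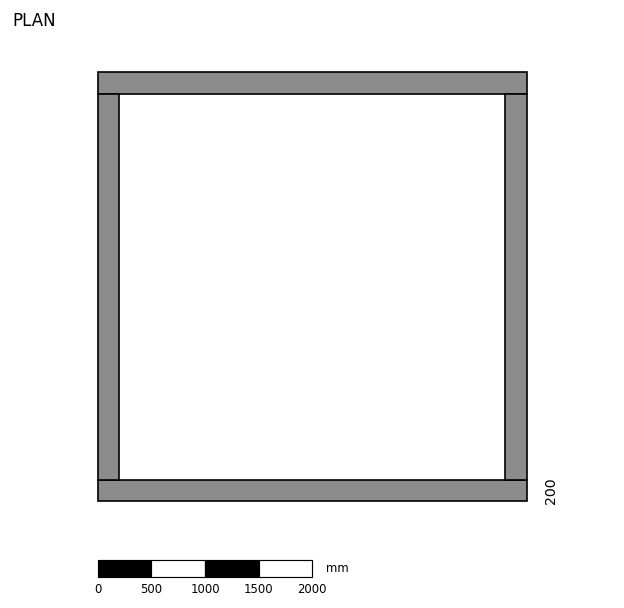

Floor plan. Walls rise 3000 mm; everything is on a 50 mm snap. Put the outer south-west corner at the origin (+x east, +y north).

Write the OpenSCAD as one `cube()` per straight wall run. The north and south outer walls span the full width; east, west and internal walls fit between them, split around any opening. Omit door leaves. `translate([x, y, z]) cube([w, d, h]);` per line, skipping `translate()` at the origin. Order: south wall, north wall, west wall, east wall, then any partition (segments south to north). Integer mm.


cube([4000, 200, 3000]);
translate([0, 3800, 0]) cube([4000, 200, 3000]);
translate([0, 200, 0]) cube([200, 3600, 3000]);
translate([3800, 200, 0]) cube([200, 3600, 3000]);


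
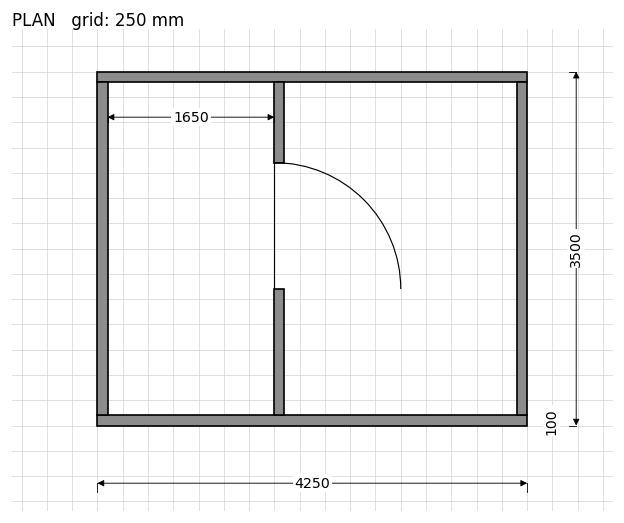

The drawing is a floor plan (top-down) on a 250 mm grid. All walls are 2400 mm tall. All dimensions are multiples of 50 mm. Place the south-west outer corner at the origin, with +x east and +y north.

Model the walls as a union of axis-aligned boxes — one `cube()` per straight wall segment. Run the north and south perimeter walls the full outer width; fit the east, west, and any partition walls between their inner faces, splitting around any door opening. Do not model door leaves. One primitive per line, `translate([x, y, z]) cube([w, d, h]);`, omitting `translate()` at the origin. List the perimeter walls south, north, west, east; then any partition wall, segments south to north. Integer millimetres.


cube([4250, 100, 2400]);
translate([0, 3400, 0]) cube([4250, 100, 2400]);
translate([0, 100, 0]) cube([100, 3300, 2400]);
translate([4150, 100, 0]) cube([100, 3300, 2400]);
translate([1750, 100, 0]) cube([100, 1250, 2400]);
translate([1750, 2600, 0]) cube([100, 800, 2400]);


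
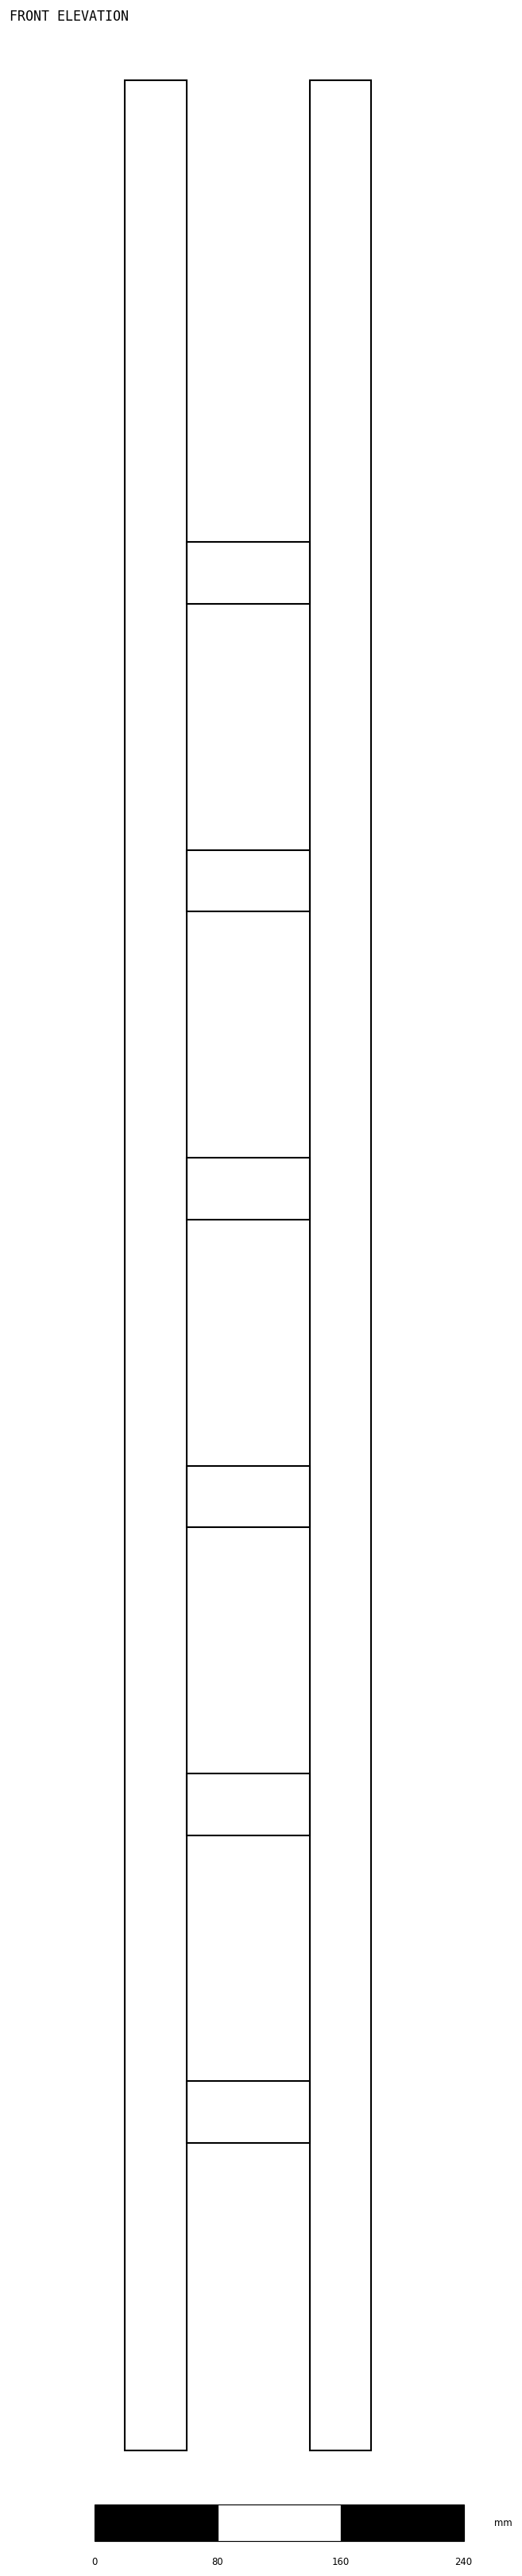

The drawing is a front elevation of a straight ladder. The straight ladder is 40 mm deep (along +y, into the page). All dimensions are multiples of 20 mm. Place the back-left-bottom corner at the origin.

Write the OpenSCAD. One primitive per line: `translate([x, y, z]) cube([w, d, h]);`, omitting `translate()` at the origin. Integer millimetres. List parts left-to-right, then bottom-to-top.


cube([40, 40, 1540]);
translate([40, 0, 200]) cube([80, 40, 40]);
translate([40, 0, 400]) cube([80, 40, 40]);
translate([40, 0, 600]) cube([80, 40, 40]);
translate([40, 0, 800]) cube([80, 40, 40]);
translate([40, 0, 1000]) cube([80, 40, 40]);
translate([40, 0, 1200]) cube([80, 40, 40]);
translate([120, 0, 0]) cube([40, 40, 1540]);
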